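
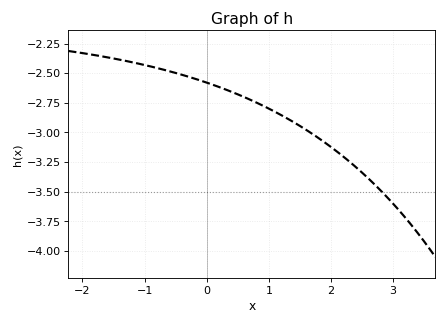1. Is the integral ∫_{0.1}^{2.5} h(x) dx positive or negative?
negative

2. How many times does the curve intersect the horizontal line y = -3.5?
1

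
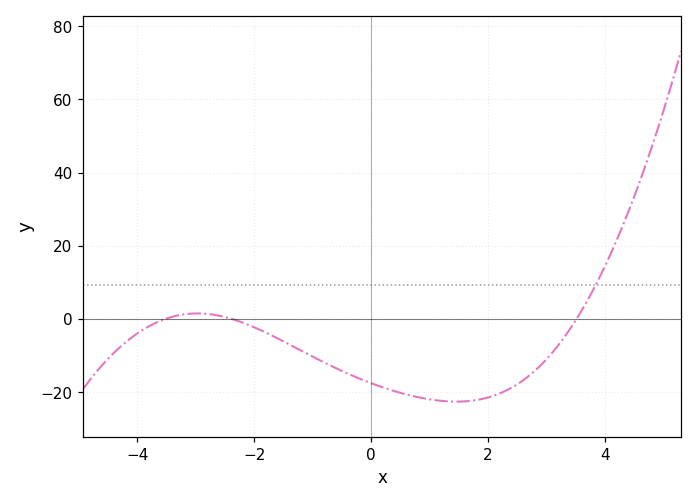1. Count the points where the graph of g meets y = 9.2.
1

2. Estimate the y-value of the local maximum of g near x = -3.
1.5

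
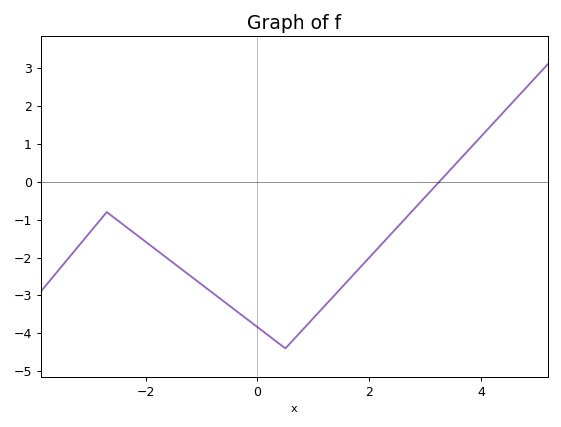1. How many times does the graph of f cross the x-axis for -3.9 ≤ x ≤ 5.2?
1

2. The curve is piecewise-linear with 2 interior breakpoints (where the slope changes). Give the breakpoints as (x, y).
(-2.7, -0.8); (0.5, -4.4)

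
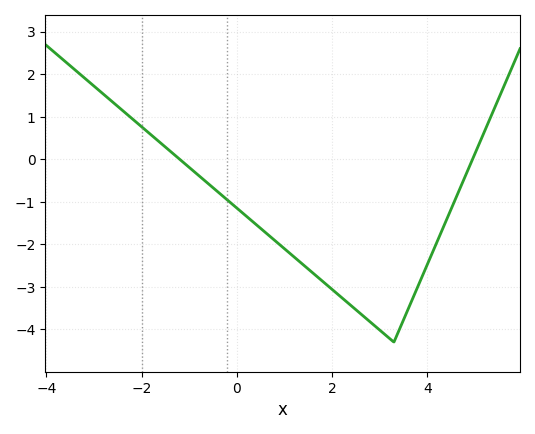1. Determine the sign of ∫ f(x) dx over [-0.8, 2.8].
negative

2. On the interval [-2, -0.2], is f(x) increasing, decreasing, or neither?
decreasing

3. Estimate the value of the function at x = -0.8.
-0.4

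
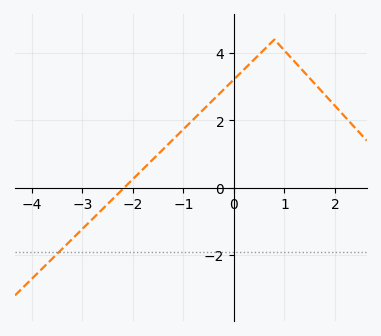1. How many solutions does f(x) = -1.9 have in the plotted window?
1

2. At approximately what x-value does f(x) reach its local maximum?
0.8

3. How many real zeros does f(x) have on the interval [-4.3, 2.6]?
1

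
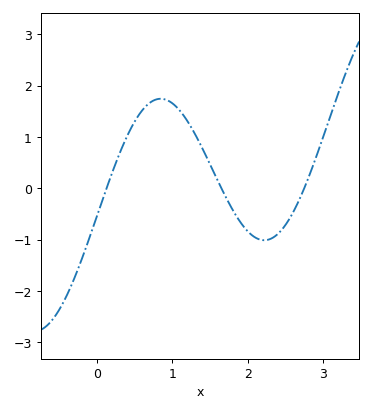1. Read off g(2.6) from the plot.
-0.5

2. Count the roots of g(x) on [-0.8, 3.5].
3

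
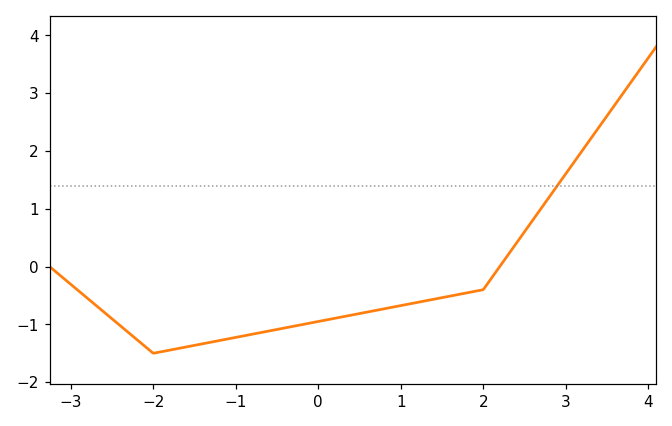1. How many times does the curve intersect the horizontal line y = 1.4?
1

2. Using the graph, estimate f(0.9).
-0.7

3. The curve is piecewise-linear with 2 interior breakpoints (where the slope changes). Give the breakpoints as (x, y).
(-2, -1.5); (2, -0.4)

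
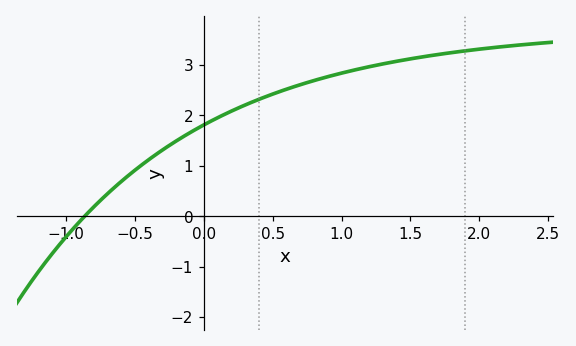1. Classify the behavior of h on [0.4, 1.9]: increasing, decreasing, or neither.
increasing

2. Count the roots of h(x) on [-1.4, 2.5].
1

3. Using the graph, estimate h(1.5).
3.12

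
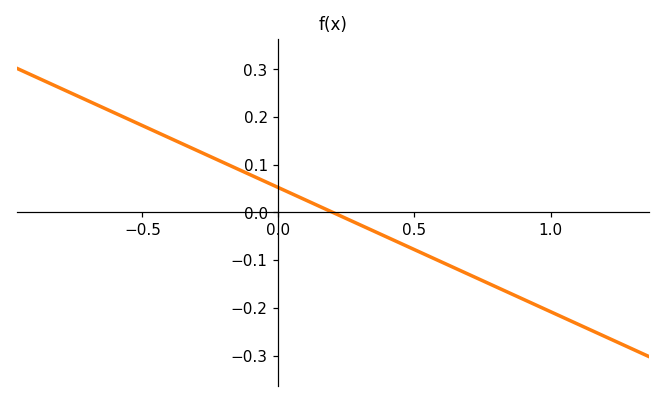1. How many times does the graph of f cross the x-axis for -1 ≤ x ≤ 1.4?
1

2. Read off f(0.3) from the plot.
-0.03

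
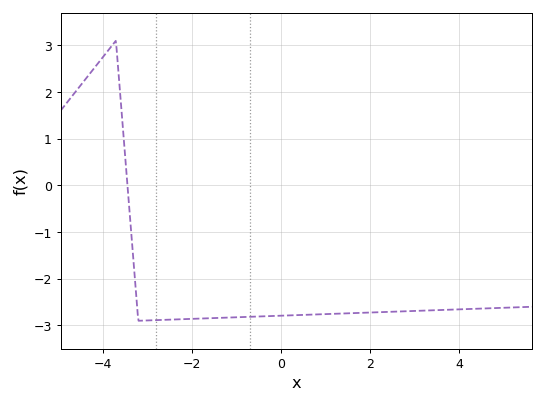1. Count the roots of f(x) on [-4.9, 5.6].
1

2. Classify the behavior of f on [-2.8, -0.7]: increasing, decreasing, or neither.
increasing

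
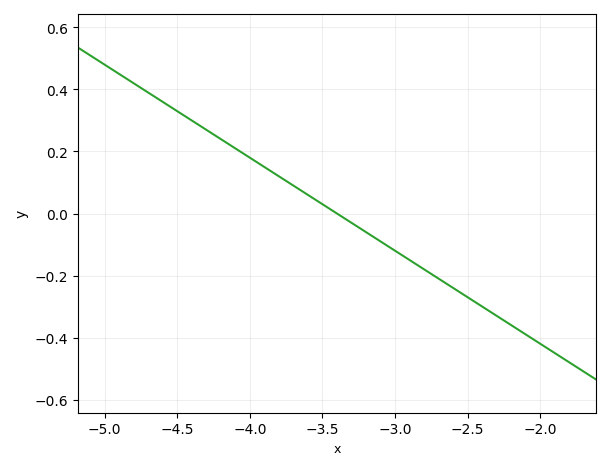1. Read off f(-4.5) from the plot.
0.32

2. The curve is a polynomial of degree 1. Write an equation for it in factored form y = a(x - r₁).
y = -0.3(x + 3.4)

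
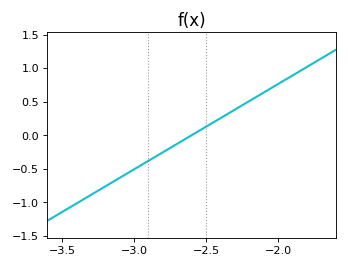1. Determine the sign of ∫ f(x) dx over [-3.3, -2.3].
negative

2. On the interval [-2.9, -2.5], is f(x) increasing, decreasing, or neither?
increasing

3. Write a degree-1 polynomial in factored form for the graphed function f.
y = 1.27(x + 2.6)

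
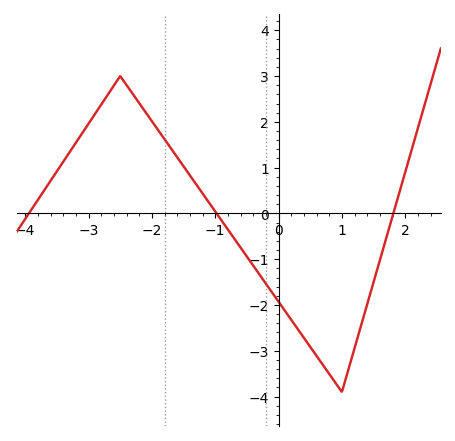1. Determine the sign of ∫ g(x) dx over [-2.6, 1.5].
negative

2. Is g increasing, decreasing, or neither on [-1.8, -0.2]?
decreasing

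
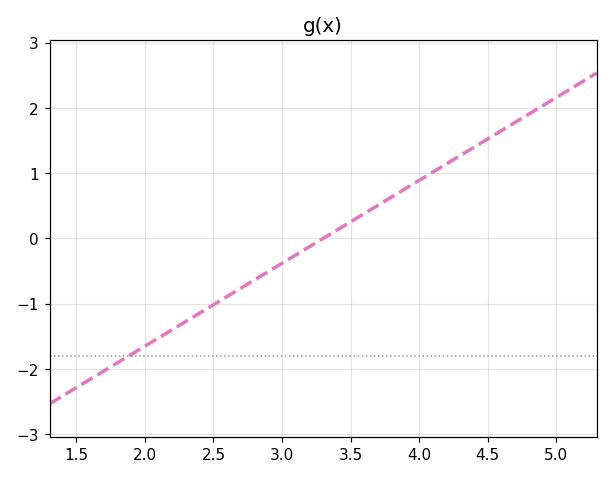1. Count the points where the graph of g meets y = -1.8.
1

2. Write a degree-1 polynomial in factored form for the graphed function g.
y = 1.27(x - 3.3)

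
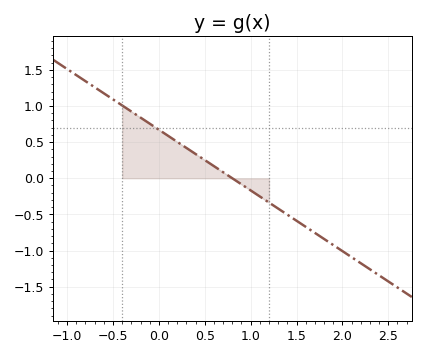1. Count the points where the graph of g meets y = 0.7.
1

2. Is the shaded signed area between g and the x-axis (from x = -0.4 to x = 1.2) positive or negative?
positive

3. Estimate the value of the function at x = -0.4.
1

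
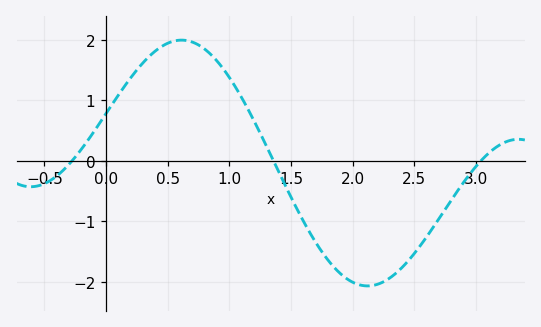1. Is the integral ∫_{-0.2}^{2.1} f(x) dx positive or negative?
positive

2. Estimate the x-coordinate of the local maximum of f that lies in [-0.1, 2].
0.6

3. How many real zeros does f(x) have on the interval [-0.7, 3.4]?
3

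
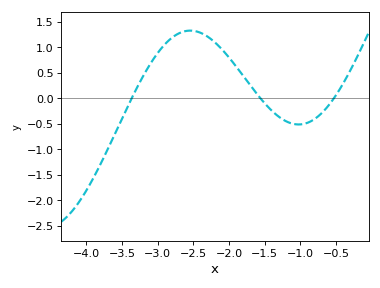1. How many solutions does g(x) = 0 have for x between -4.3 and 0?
3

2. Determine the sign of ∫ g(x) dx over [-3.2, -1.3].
positive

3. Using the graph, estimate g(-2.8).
1.2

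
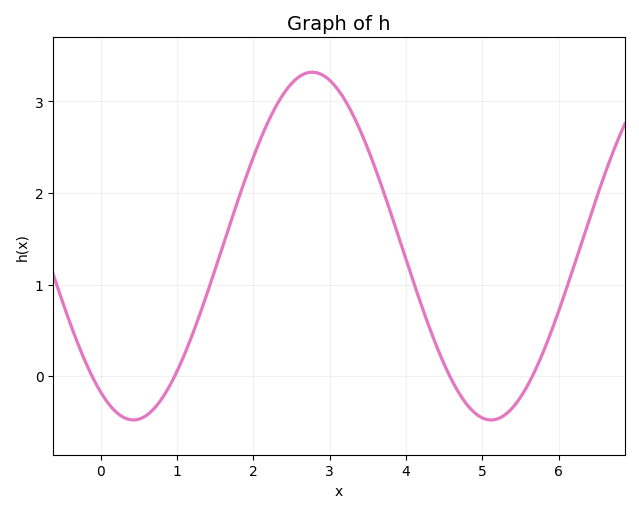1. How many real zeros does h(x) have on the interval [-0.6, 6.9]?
4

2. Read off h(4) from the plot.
1.28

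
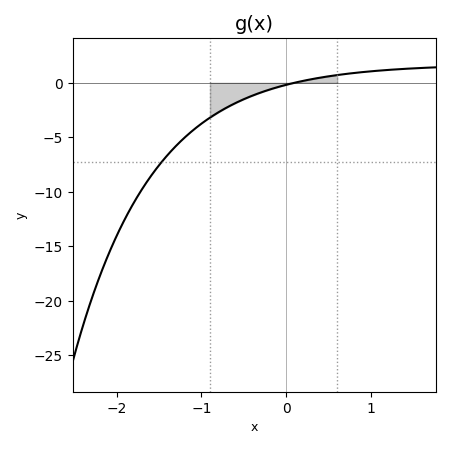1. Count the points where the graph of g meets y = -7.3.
1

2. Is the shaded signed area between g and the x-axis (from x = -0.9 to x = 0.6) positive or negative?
negative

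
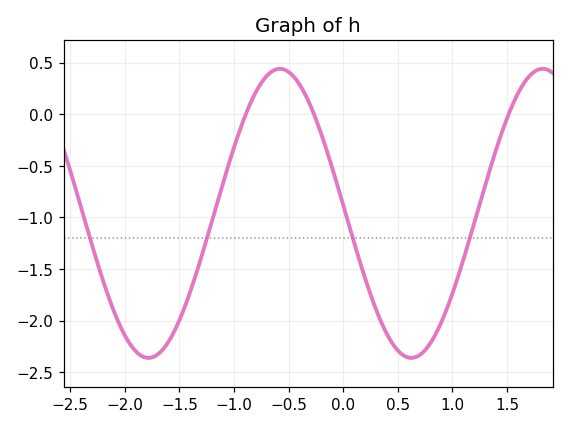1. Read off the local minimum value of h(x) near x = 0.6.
-2.35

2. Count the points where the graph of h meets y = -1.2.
4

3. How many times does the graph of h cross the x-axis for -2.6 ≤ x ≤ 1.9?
3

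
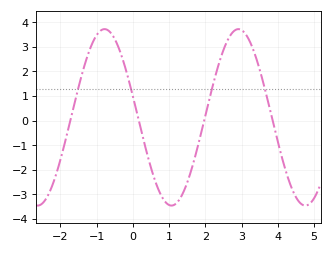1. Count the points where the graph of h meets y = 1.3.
4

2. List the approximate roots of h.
-1.8, 0.2, 2, 3.8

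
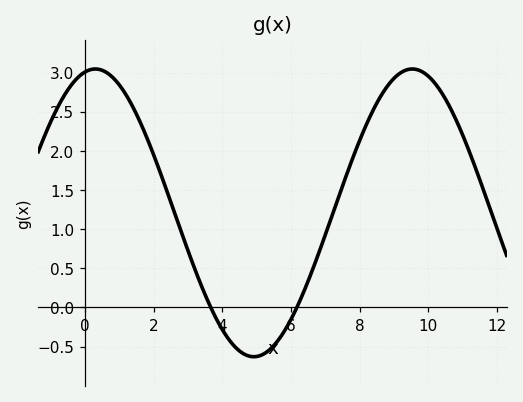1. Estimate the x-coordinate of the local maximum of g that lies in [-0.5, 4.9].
0.2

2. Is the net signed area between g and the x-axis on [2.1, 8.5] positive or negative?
positive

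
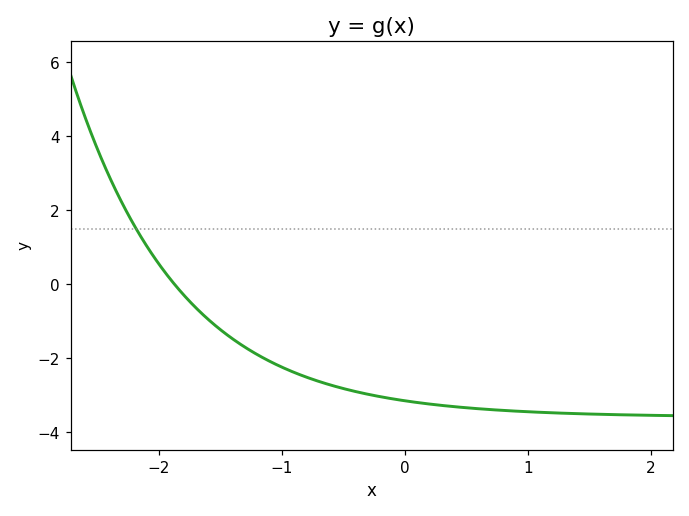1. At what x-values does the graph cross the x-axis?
-1.87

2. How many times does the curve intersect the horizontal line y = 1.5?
1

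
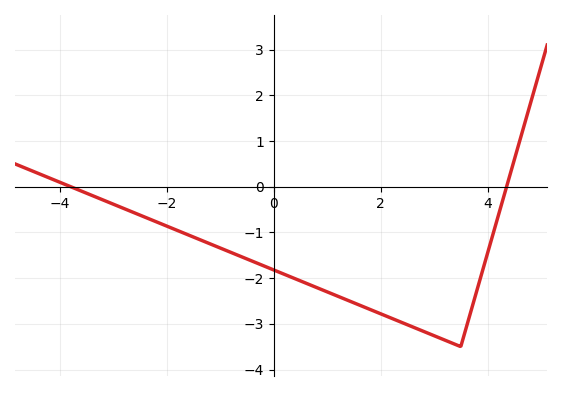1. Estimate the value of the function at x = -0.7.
-1.49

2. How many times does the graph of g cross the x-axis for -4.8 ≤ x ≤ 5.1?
2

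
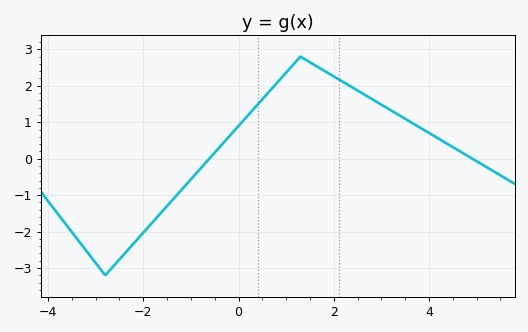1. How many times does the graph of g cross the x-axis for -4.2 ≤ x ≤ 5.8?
2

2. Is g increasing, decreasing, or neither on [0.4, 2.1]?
neither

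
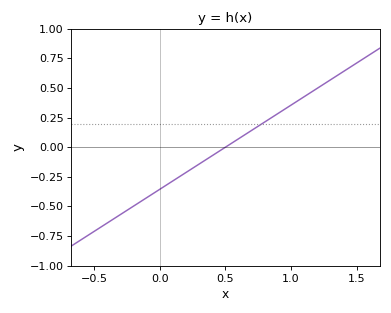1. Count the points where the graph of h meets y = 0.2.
1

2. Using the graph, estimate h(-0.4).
-0.64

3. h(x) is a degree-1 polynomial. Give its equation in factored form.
y = 0.71(x - 0.5)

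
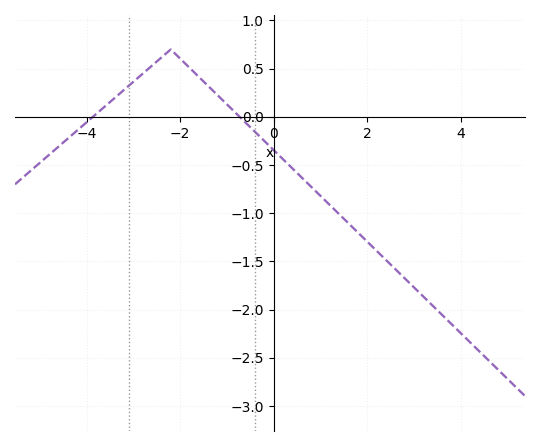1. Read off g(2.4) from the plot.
-1.48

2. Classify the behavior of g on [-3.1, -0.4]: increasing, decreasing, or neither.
neither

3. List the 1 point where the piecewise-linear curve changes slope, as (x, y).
(-2.2, 0.7)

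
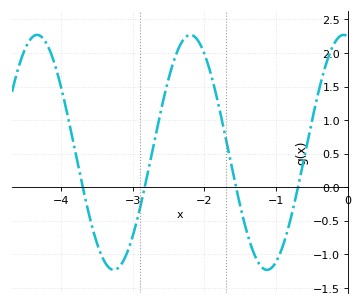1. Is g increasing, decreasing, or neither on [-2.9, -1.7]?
neither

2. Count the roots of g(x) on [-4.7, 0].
4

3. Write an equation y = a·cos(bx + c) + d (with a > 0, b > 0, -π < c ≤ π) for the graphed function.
y = 1.75cos(2.94x + 0.172) + 0.52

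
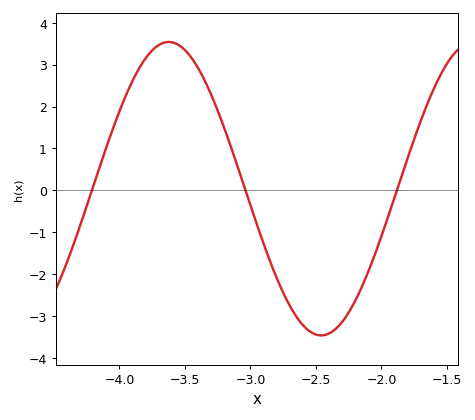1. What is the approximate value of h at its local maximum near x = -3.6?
3.54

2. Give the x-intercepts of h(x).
-4.21, -3.04, -1.88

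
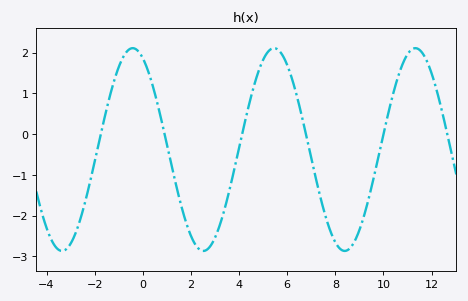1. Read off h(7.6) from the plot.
-2.04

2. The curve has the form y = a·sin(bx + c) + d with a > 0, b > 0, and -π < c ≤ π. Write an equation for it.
y = 2.49sin(1.07x + 2.02) - 0.38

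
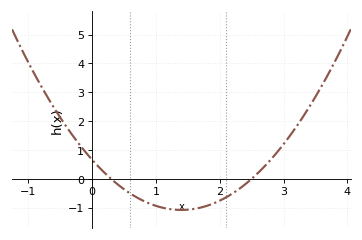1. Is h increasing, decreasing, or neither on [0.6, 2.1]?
neither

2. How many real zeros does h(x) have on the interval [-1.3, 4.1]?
2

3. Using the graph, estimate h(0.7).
-0.641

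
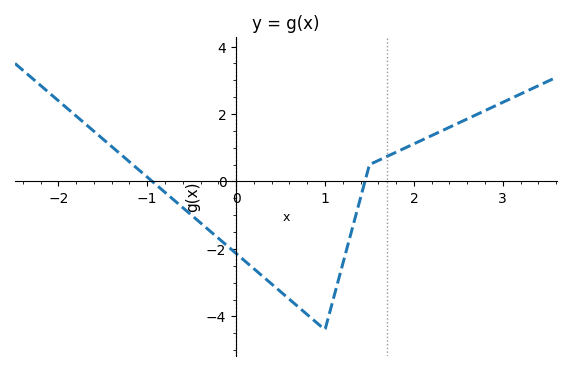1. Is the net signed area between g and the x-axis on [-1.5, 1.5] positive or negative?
negative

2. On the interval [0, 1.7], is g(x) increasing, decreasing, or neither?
neither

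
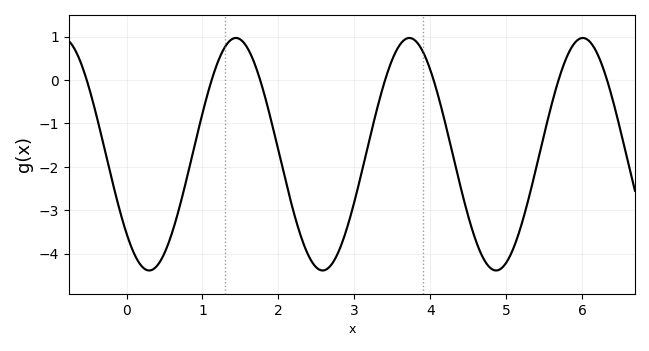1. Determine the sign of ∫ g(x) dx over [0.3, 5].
negative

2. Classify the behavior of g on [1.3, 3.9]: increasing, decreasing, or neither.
neither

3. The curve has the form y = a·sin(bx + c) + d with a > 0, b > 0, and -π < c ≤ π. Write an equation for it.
y = 2.68sin(2.8x - 2.4) - 1.71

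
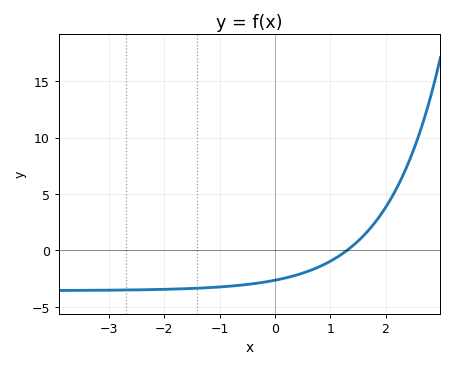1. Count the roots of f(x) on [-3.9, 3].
1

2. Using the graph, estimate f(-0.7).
-3.12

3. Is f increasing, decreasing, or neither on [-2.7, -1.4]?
increasing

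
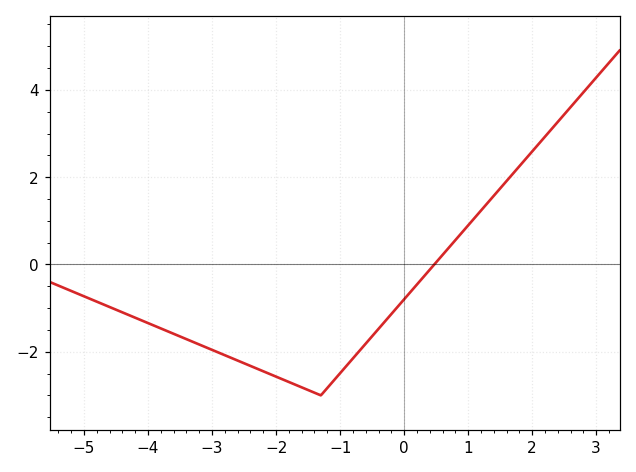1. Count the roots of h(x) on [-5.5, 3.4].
1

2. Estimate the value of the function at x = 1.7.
2.08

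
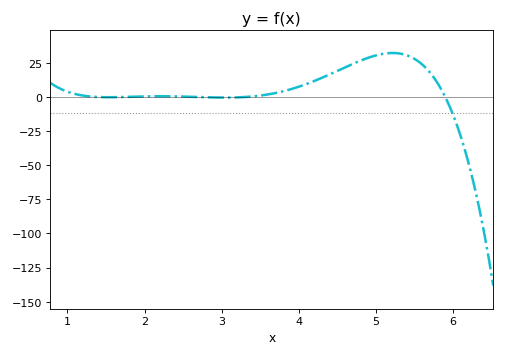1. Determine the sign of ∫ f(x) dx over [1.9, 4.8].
positive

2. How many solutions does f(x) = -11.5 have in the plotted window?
1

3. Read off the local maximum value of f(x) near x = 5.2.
32.3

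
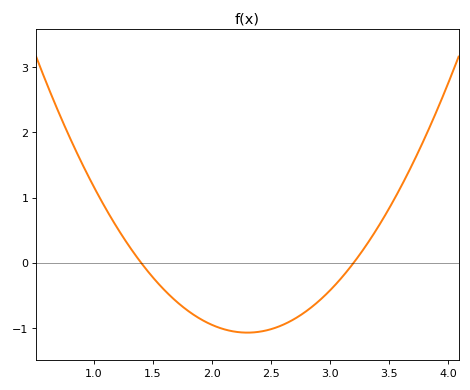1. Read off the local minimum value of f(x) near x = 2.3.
-1.1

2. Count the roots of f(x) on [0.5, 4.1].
2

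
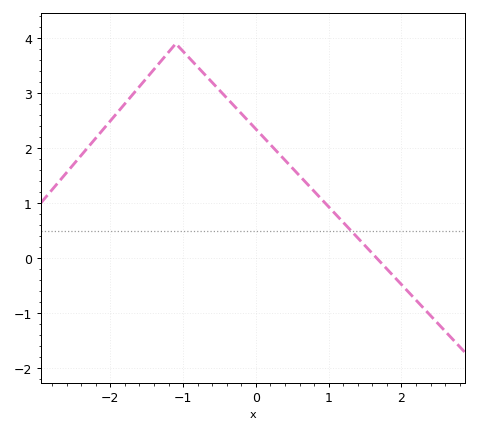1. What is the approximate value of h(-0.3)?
2.77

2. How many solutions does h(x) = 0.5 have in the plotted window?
1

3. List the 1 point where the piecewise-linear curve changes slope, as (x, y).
(-1.1, 3.9)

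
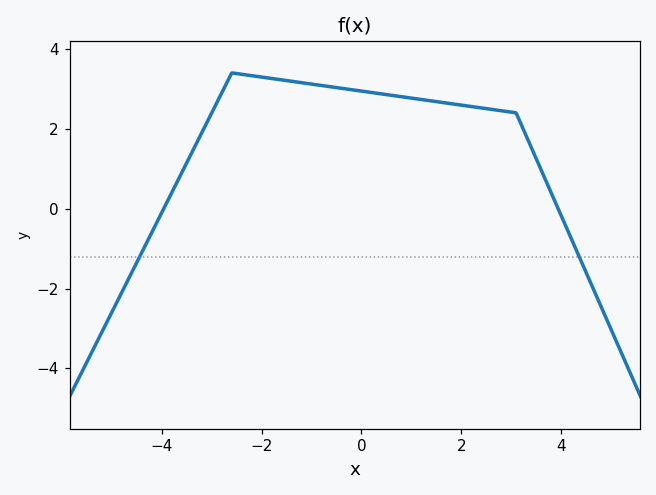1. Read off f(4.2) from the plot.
-0.733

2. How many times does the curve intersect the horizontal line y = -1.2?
2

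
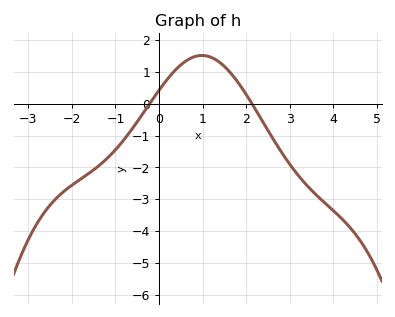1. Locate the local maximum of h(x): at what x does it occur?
0.984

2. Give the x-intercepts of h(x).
-0.218, 2.13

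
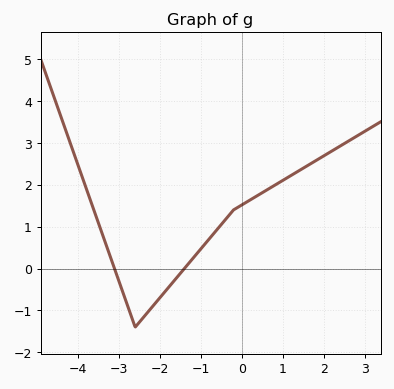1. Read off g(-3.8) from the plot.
1.93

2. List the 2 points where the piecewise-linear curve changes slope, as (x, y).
(-2.6, -1.4); (-0.2, 1.4)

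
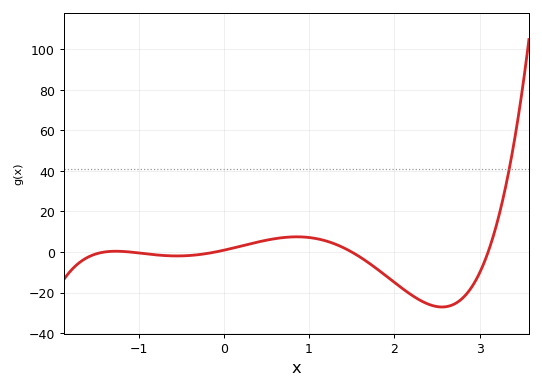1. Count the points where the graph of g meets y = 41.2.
1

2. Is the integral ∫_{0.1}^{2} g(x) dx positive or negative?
positive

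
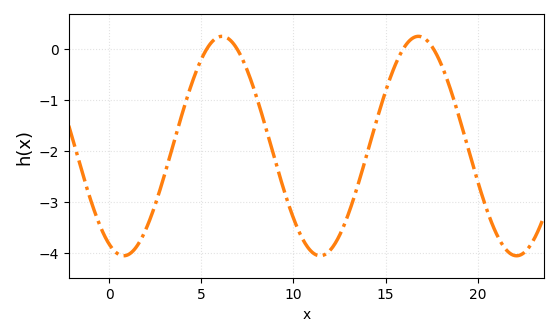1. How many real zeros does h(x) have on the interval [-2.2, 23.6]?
4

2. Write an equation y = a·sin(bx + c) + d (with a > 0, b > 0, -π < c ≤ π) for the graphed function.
y = 2.15sin(0.59x - 2.04) - 1.9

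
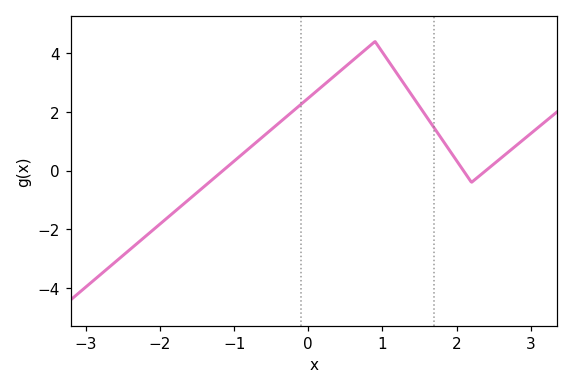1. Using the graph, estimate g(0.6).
3.76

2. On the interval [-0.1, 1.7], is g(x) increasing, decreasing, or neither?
neither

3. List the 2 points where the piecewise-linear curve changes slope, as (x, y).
(0.9, 4.4); (2.2, -0.4)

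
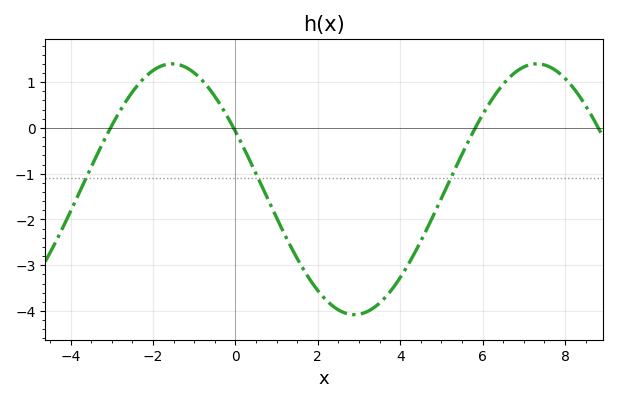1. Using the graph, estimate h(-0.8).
1.03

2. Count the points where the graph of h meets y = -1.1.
3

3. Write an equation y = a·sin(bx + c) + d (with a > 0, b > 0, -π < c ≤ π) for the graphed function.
y = 2.74sin(0.71x + 2.66) - 1.34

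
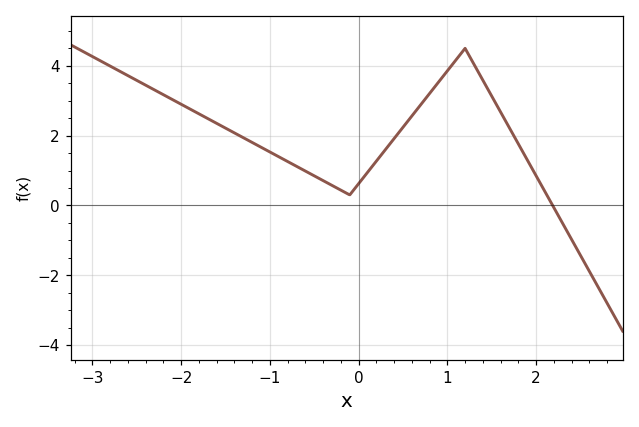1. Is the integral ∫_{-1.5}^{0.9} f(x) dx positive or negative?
positive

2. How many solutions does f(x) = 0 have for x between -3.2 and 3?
1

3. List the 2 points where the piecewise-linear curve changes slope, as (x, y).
(-0.1, 0.3); (1.2, 4.5)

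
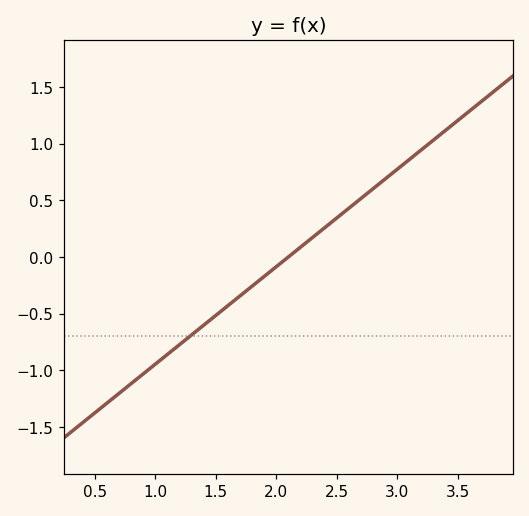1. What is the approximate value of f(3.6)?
1.3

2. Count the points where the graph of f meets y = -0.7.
1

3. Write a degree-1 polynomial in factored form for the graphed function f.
y = 0.86(x - 2.1)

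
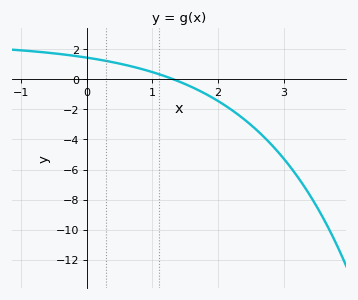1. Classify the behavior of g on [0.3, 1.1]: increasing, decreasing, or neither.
decreasing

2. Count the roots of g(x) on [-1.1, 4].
1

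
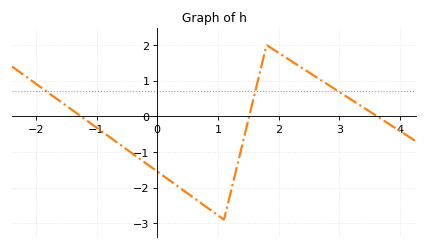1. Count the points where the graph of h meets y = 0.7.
3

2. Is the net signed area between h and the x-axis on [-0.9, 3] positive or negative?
negative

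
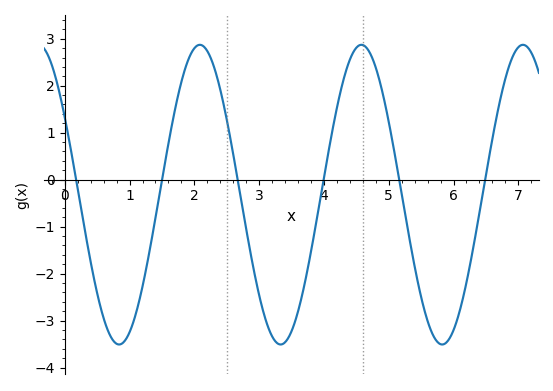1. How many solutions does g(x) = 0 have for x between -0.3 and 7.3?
6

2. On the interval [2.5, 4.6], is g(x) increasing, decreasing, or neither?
neither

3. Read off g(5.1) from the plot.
0.488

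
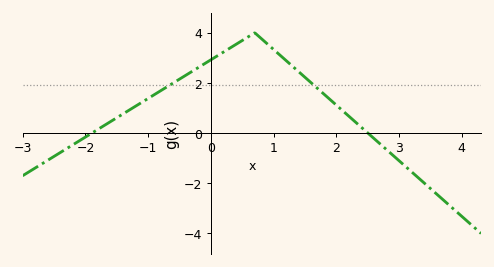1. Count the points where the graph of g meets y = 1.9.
2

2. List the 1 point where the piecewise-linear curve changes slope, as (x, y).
(0.7, 4)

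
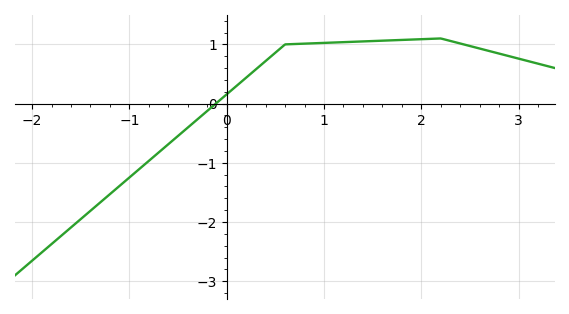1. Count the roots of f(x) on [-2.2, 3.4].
1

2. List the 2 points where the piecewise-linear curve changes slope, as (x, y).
(0.6, 1); (2.2, 1.1)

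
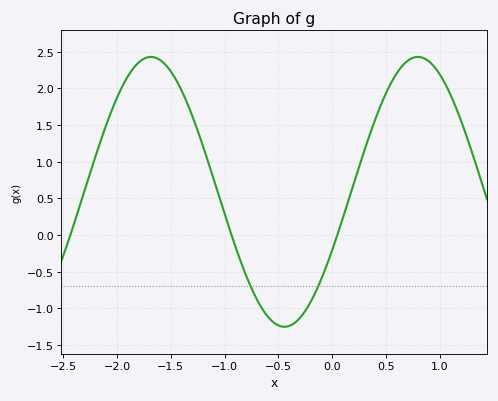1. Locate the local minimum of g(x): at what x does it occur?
-0.444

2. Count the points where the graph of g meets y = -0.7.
2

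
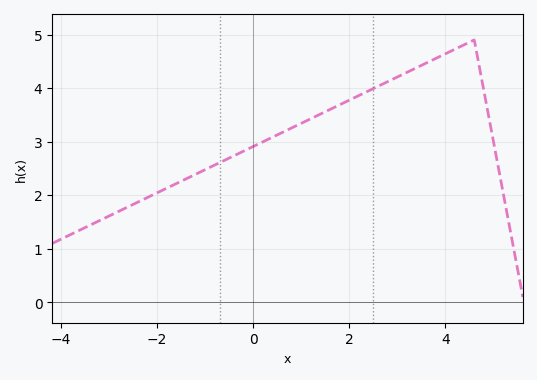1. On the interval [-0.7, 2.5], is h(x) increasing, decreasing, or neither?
increasing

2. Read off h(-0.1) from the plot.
2.87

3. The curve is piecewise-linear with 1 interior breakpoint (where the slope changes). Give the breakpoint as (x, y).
(4.6, 4.9)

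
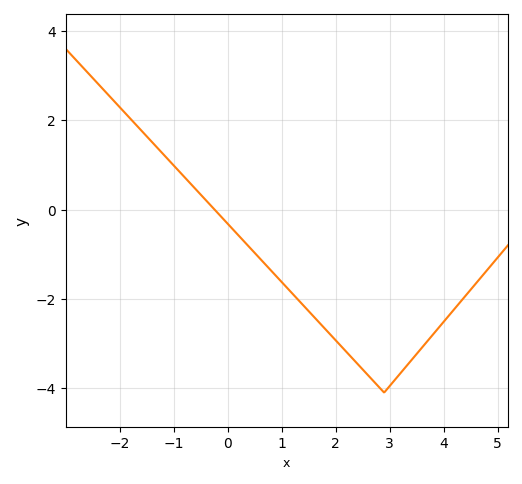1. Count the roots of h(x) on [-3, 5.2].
1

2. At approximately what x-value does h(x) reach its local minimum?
2.8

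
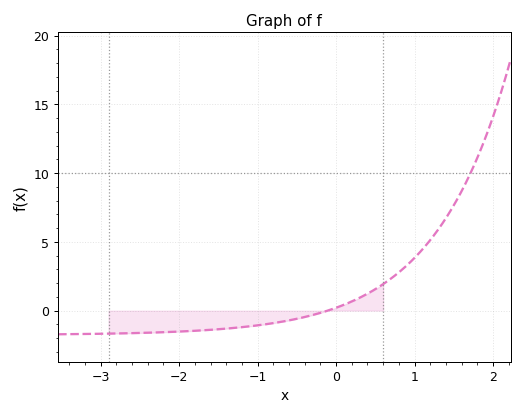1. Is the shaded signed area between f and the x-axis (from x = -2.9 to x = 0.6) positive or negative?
negative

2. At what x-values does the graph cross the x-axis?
-0.1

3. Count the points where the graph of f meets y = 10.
1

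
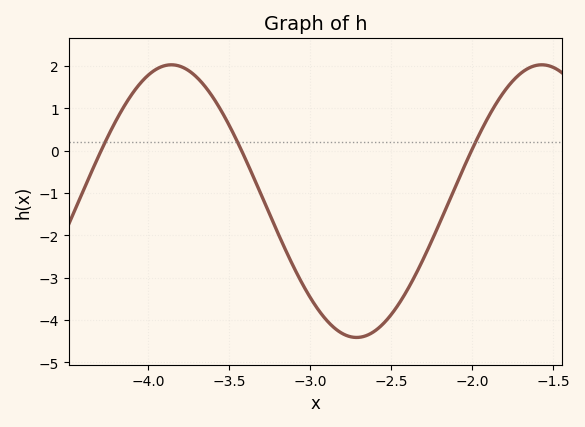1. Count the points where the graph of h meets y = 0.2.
3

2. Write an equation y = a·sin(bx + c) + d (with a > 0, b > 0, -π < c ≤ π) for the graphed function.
y = 3.22sin(2.75x - 0.39) - 1.19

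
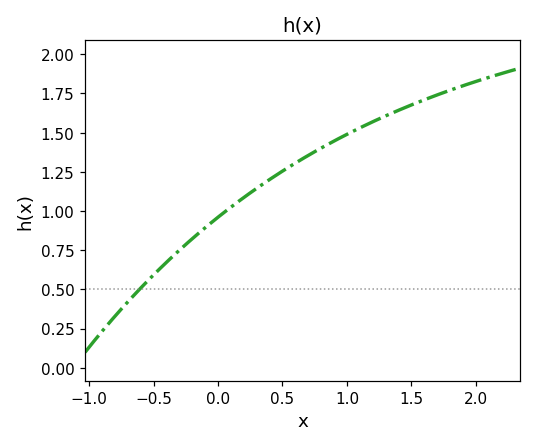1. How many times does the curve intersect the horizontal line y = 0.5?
1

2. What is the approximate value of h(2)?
1.83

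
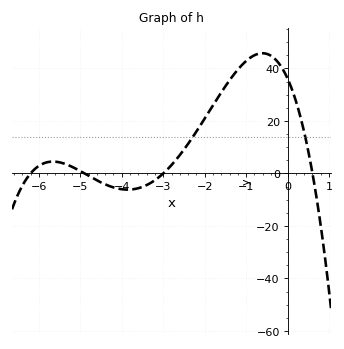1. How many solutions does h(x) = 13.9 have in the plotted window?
2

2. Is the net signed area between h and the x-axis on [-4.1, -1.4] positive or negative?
positive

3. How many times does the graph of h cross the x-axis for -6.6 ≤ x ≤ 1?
4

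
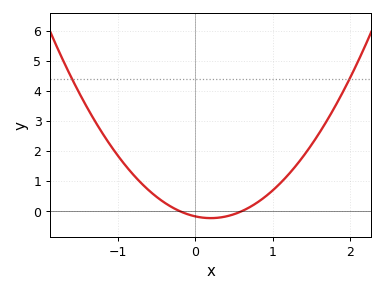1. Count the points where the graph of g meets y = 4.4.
2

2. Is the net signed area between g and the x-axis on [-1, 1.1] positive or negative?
positive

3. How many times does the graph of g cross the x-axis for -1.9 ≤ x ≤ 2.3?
2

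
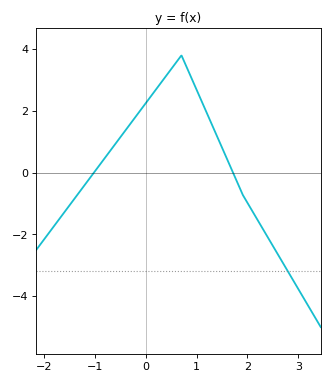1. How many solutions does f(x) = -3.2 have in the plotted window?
1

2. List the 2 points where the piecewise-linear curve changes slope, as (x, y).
(0.7, 3.8); (1.9, -0.7)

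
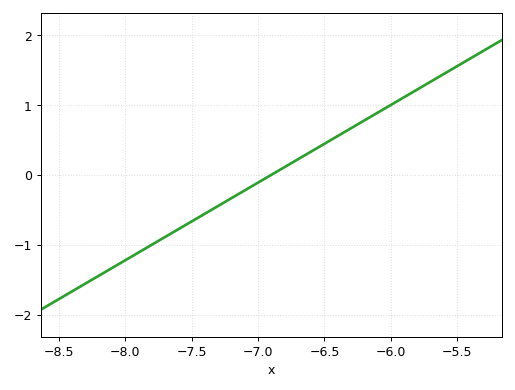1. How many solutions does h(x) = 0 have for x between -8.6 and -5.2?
1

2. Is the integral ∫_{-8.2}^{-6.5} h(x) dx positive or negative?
negative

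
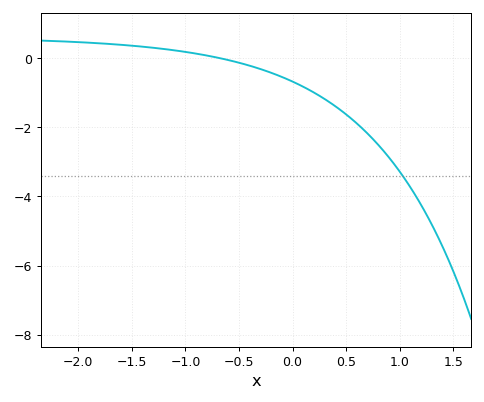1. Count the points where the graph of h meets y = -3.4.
1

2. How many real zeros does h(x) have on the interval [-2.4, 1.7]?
1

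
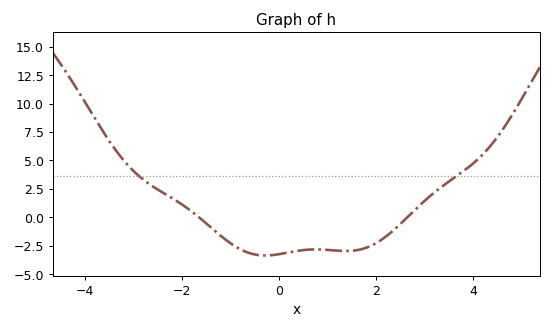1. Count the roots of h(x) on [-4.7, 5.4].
2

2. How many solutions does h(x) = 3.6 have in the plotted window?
2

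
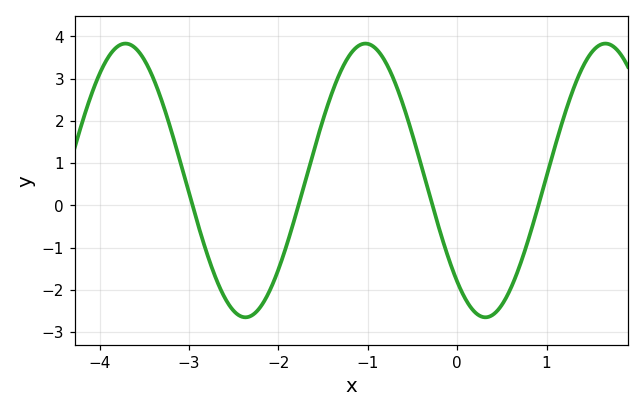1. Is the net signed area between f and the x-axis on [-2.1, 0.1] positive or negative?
positive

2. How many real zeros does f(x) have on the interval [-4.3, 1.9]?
4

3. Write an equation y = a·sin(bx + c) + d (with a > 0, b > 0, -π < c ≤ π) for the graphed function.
y = 3.24sin(2.3x - 2.3) + 0.59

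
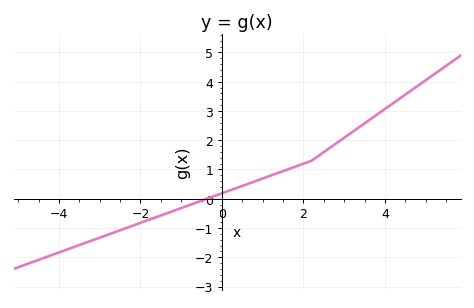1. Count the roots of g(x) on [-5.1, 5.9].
1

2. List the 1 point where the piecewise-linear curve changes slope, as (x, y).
(2.2, 1.3)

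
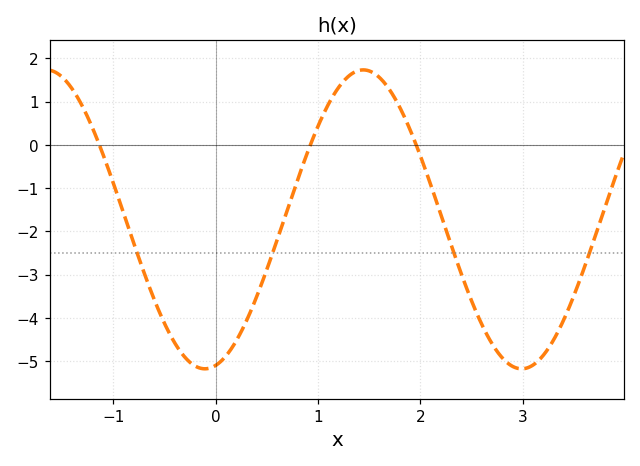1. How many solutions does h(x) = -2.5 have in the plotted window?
4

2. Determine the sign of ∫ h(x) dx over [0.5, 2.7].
negative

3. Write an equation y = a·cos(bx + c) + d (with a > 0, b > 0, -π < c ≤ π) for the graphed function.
y = 3.45cos(2.03x - 2.93) - 1.72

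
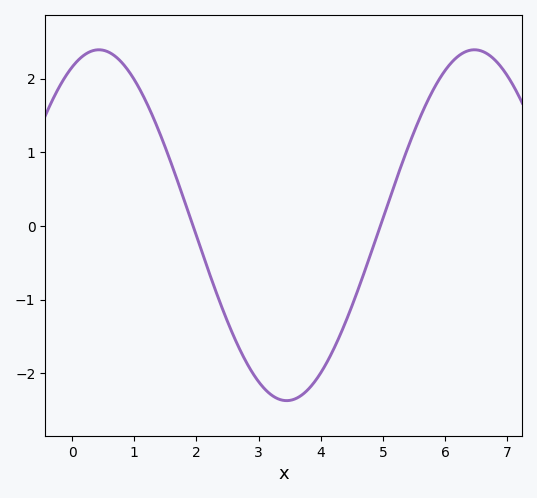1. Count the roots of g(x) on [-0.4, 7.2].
2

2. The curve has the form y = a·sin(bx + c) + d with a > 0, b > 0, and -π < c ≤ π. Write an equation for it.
y = 2.38sin(1.04x + 1.12) + 0.01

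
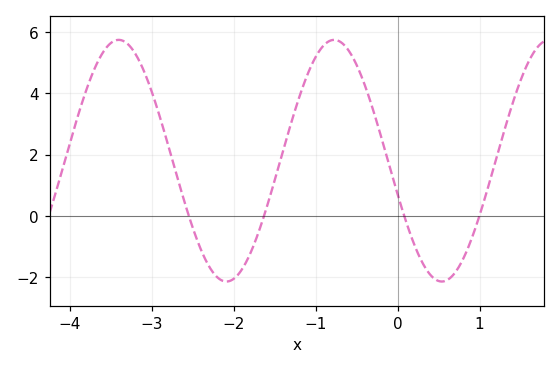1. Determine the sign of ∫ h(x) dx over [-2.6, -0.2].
positive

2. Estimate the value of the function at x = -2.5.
-0.4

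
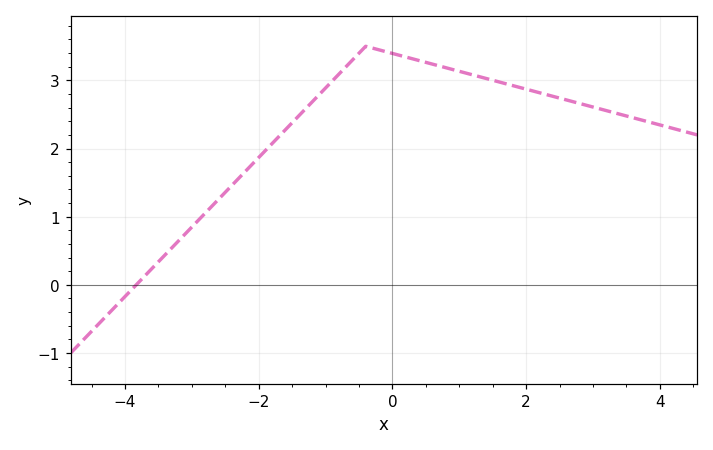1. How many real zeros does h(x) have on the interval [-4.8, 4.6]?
1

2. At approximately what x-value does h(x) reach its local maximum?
-0.398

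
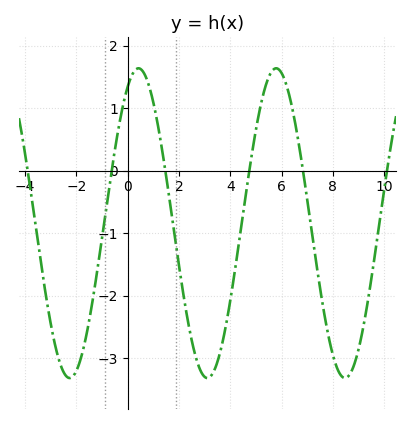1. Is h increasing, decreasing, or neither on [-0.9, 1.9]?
neither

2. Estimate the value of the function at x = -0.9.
-0.775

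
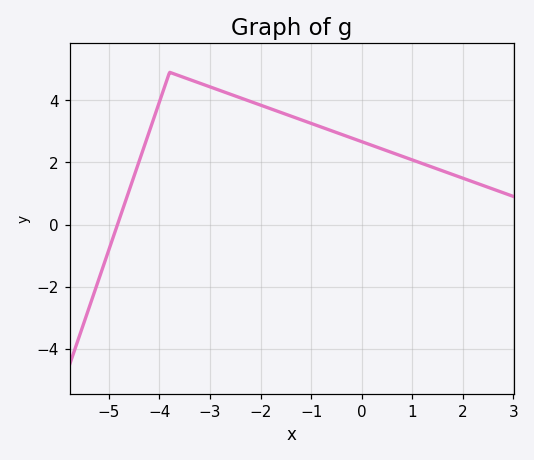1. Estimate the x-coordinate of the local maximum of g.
-3.8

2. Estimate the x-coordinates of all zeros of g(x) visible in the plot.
-4.83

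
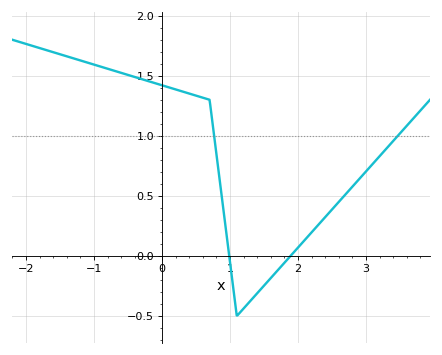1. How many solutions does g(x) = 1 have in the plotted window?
2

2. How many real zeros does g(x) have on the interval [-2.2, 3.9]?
2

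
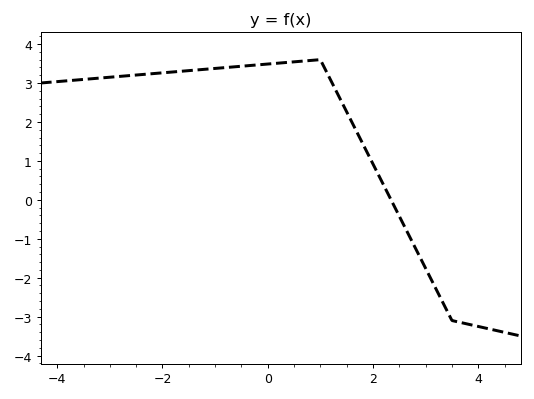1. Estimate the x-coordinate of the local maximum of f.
1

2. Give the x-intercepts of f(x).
2.4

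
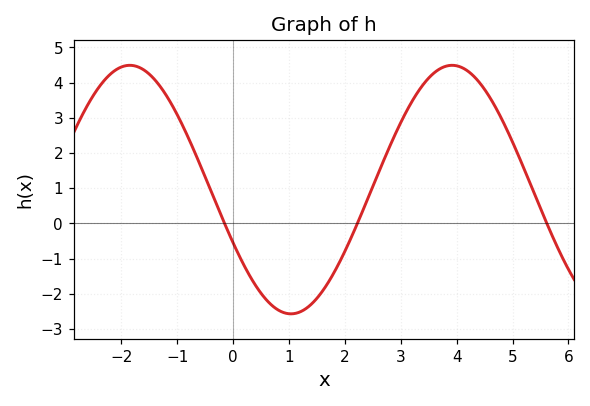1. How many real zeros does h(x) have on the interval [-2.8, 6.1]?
3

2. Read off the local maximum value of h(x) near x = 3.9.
4.5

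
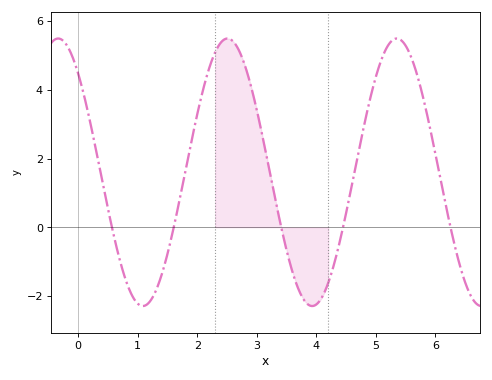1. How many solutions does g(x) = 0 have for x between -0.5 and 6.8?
5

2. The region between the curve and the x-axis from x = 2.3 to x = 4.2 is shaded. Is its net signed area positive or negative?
positive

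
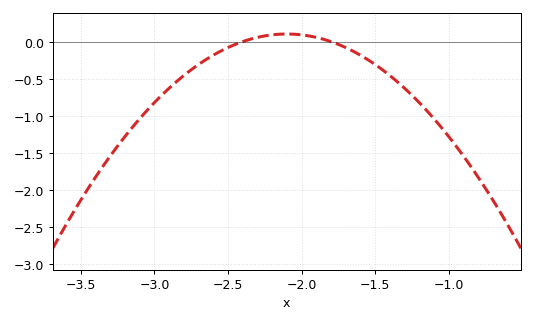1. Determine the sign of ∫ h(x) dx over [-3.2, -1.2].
negative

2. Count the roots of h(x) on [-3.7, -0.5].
2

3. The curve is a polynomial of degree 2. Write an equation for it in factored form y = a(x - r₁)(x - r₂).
y = -1.14(x + 2.4)(x + 1.8)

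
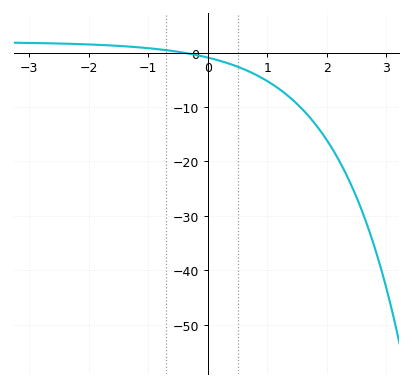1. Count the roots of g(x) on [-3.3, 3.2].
1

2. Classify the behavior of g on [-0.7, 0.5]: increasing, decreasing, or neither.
decreasing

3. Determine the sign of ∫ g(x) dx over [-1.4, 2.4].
negative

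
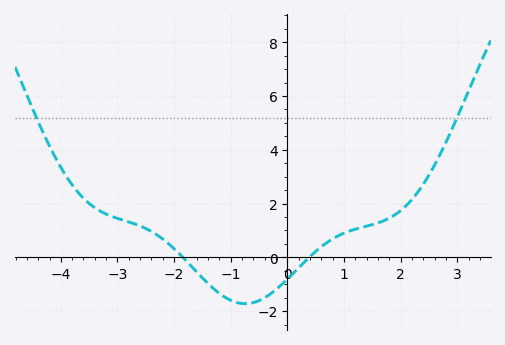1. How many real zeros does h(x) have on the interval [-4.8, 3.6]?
2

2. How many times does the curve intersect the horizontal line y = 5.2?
2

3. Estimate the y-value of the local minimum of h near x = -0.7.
-1.72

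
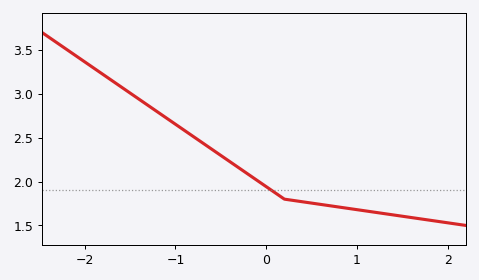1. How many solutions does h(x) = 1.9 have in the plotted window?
1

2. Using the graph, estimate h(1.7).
1.6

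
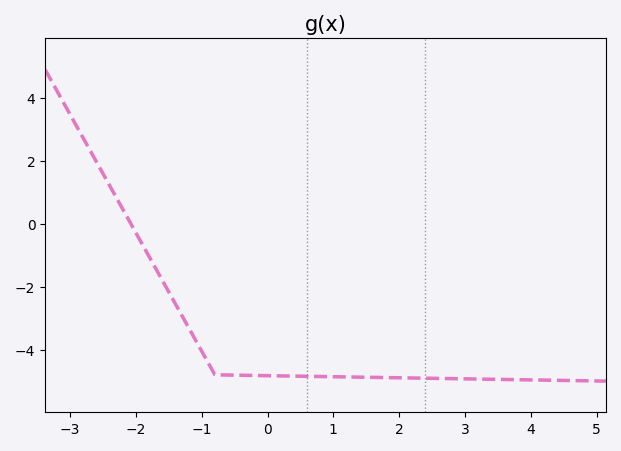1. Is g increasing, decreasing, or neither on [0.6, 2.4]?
decreasing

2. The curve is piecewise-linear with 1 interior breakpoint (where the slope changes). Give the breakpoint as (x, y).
(-0.8, -4.8)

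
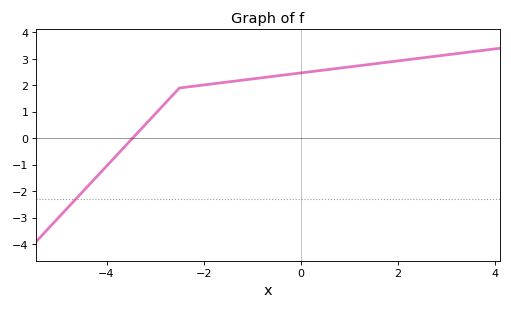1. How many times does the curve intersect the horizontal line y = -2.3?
1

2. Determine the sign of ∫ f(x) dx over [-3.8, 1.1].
positive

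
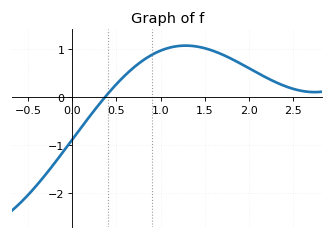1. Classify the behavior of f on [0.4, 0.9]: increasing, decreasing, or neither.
increasing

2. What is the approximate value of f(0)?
-0.9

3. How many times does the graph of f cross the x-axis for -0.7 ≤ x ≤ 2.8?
1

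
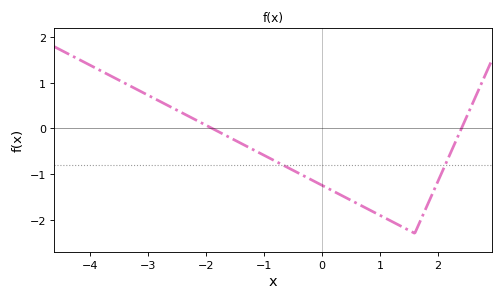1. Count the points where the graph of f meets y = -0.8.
2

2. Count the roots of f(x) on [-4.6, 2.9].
2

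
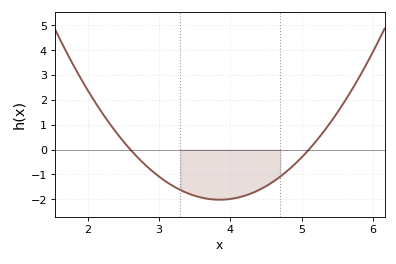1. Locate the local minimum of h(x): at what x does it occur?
3.8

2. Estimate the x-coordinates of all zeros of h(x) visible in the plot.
2.6, 5.1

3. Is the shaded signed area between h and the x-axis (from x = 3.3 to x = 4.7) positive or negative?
negative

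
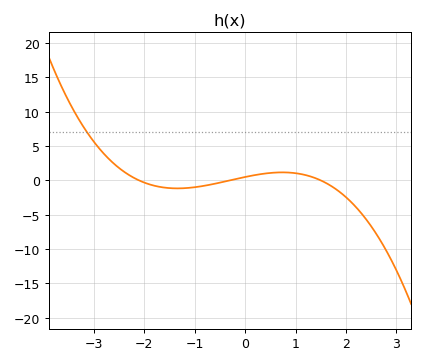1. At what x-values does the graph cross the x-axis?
-2.1, -0.3, 1.5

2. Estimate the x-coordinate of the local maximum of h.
0.7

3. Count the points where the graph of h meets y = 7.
1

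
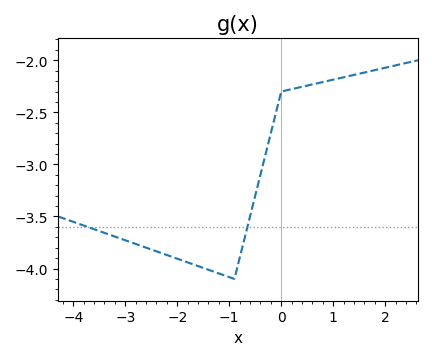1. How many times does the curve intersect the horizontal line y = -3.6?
2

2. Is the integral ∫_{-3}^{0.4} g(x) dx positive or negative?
negative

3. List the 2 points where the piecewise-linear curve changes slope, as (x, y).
(-0.9, -4.1); (0, -2.3)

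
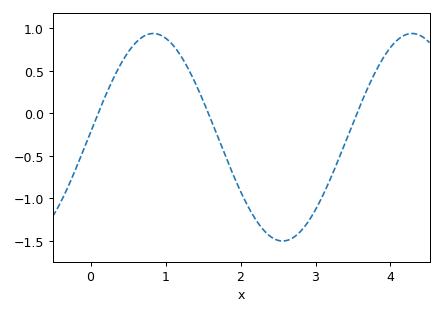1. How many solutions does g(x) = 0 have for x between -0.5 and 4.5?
3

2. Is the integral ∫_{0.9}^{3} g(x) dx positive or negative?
negative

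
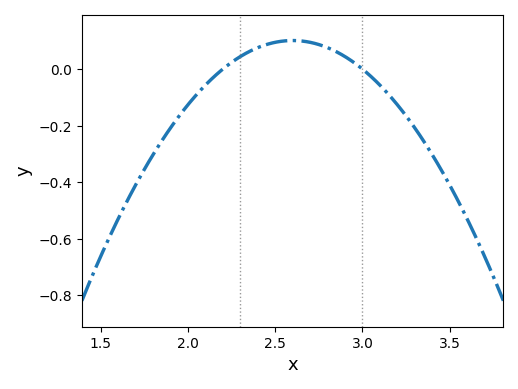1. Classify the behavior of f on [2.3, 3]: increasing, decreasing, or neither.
neither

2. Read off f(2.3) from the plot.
0.044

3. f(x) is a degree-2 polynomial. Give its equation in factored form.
y = -0.63(x - 2.2)(x - 3)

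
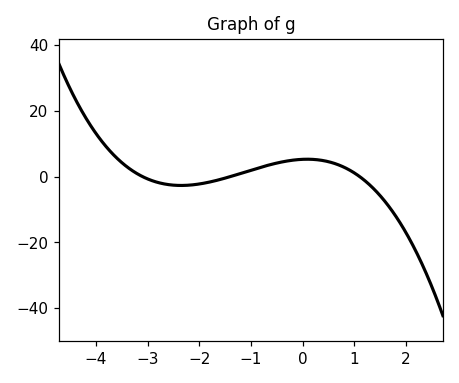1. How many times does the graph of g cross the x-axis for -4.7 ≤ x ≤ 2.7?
3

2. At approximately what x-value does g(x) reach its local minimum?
-2.4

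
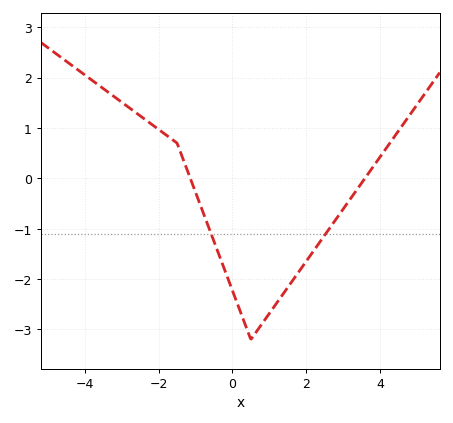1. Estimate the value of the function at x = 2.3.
-1.34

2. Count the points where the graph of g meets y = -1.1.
2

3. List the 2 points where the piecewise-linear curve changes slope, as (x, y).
(-1.5, 0.7); (0.5, -3.2)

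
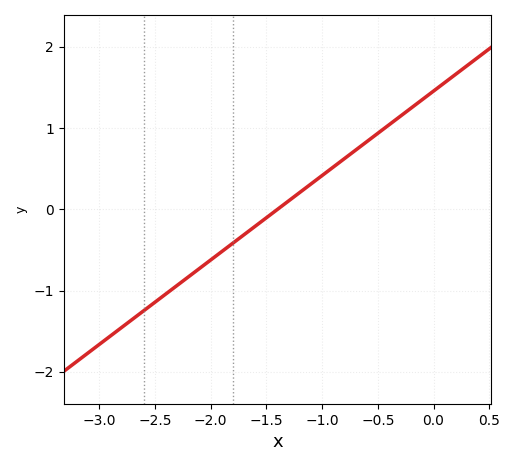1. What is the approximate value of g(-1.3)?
0.104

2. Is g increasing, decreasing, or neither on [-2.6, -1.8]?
increasing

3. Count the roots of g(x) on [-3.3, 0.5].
1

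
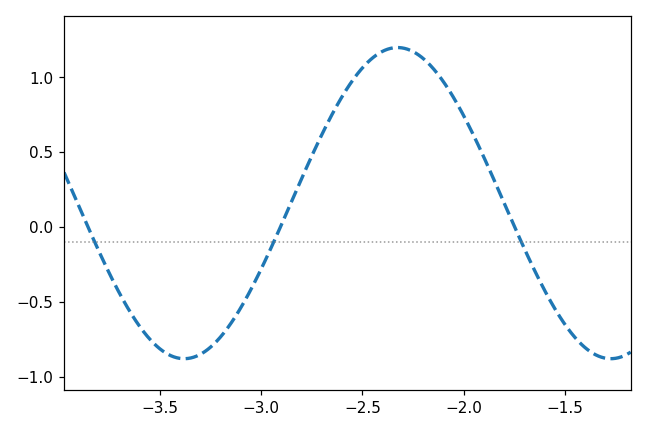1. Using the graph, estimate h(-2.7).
0.621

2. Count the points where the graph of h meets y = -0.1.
3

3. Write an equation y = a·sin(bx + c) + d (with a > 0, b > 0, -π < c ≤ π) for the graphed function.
y = 1.04sin(2.98x + 2.22) + 0.16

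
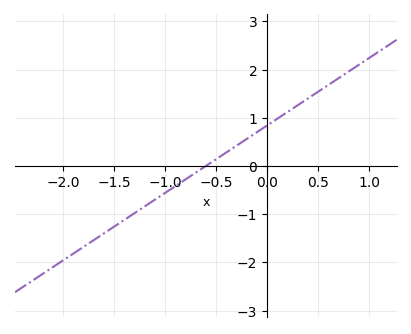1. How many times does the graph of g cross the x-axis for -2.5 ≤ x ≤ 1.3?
1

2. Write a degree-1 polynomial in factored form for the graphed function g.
y = 1.4(x + 0.6)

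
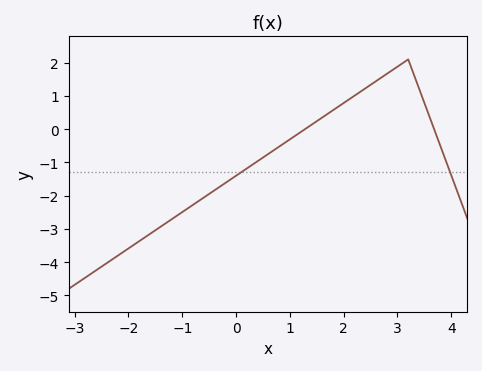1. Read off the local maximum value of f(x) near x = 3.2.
2.1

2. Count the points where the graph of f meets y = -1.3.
2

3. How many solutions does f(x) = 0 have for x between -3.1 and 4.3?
2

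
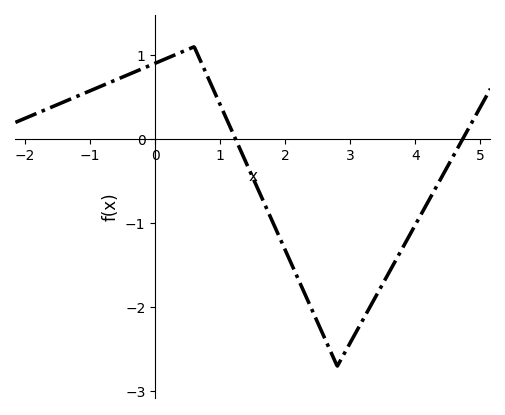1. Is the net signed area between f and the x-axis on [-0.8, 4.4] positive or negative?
negative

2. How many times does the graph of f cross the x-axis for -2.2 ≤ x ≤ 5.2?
2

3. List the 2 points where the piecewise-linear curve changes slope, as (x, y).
(0.6, 1.1); (2.8, -2.7)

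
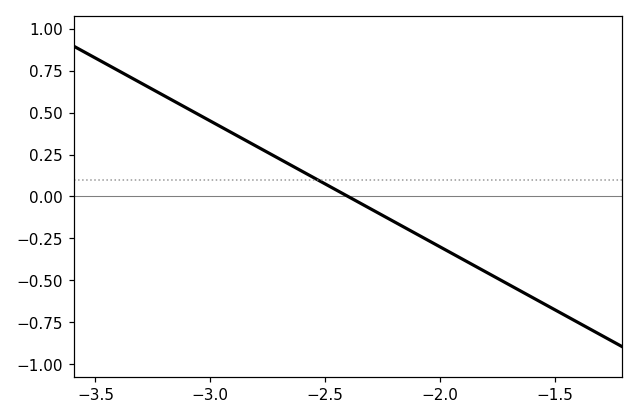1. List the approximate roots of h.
-2.4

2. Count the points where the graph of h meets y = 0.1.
1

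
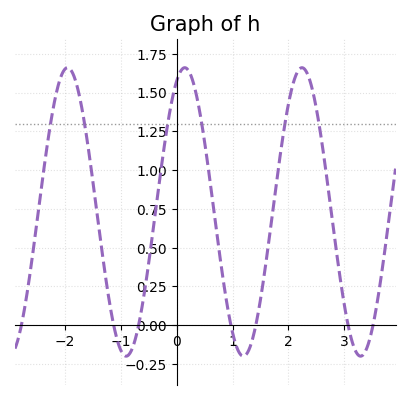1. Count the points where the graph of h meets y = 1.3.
6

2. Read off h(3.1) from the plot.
-0.056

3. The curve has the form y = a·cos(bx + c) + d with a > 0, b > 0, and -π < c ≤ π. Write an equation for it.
y = 0.93cos(3x - 0.44) + 0.73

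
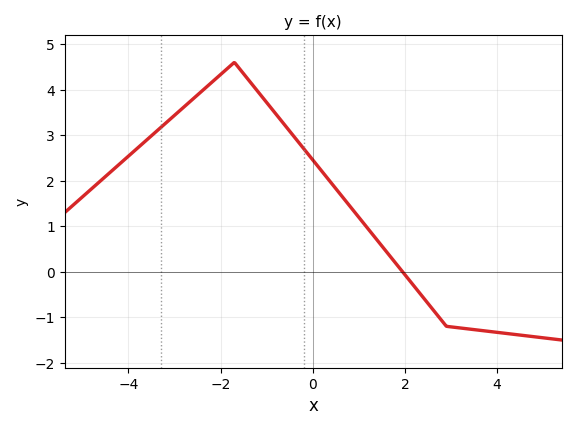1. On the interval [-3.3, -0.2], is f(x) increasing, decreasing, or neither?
neither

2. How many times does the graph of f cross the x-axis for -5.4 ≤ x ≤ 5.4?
1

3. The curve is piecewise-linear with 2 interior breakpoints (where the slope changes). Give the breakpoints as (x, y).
(-1.7, 4.6); (2.9, -1.2)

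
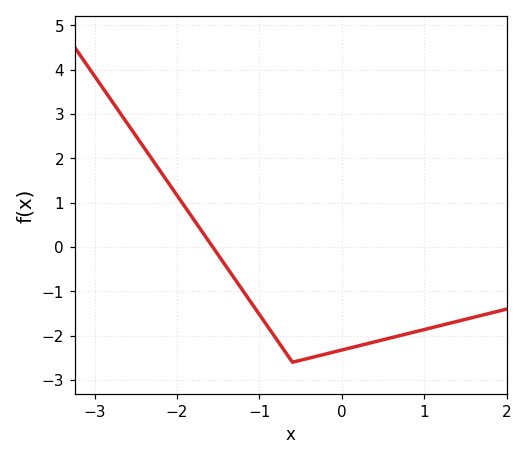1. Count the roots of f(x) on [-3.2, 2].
1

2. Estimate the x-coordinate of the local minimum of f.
-0.598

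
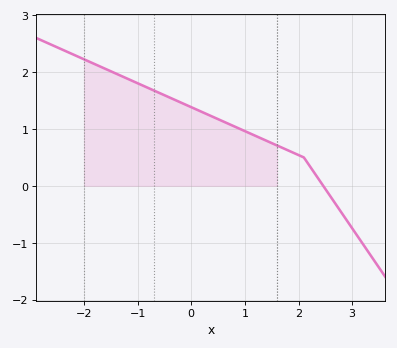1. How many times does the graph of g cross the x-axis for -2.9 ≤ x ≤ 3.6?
1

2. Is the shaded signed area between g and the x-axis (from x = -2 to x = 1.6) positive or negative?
positive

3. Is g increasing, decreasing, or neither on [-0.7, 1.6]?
decreasing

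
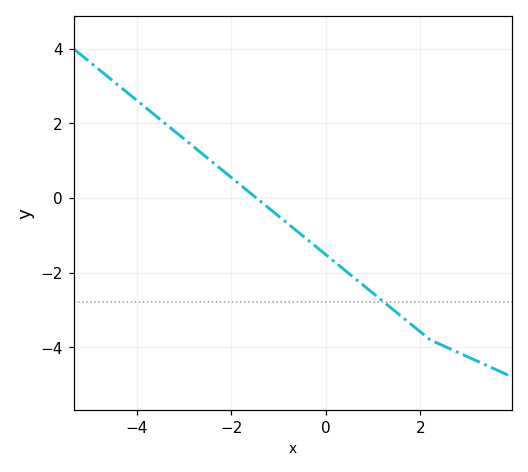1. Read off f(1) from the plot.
-2.56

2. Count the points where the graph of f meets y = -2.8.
1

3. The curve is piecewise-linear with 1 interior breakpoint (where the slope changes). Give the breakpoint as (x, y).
(2.2, -3.8)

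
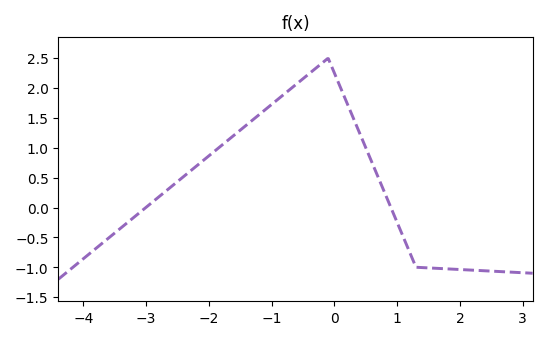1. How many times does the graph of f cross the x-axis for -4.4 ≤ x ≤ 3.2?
2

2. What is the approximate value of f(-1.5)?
1.3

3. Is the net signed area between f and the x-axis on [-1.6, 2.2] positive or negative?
positive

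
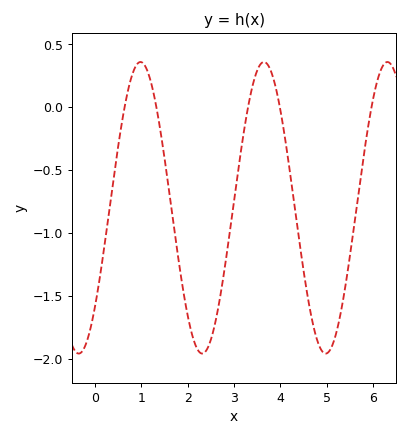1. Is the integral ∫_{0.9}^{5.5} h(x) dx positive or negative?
negative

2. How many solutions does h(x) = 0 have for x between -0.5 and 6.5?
5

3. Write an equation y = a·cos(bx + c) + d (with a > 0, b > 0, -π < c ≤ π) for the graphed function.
y = 1.16cos(2.4x - 2.3) - 0.8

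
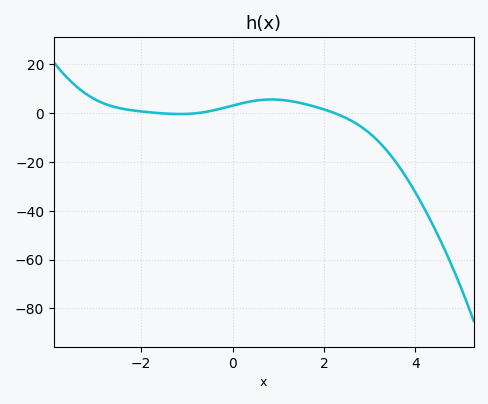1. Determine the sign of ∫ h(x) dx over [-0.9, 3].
positive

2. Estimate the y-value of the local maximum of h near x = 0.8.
5.65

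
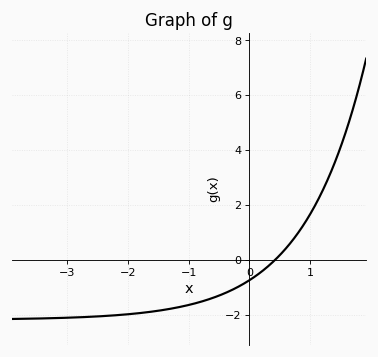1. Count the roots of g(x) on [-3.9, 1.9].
1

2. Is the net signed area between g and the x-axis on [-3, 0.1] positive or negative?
negative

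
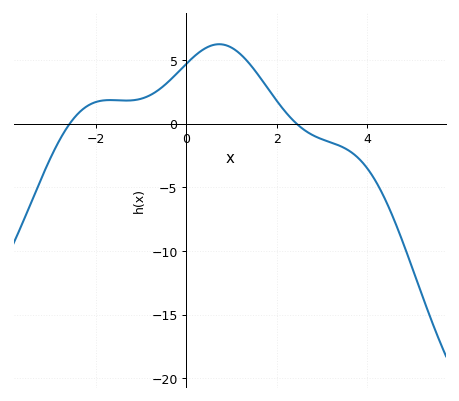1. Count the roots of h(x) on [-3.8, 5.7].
2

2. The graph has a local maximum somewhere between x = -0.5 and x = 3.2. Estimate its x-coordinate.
0.8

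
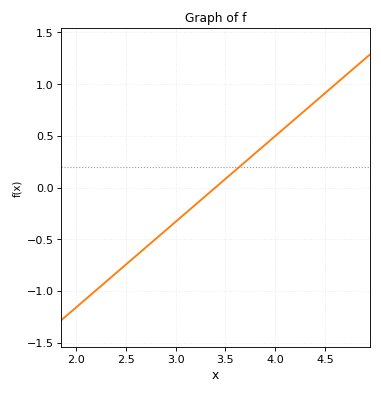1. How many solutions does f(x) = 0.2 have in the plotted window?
1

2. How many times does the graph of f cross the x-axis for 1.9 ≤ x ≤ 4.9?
1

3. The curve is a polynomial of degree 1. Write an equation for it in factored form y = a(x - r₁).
y = 0.83(x - 3.4)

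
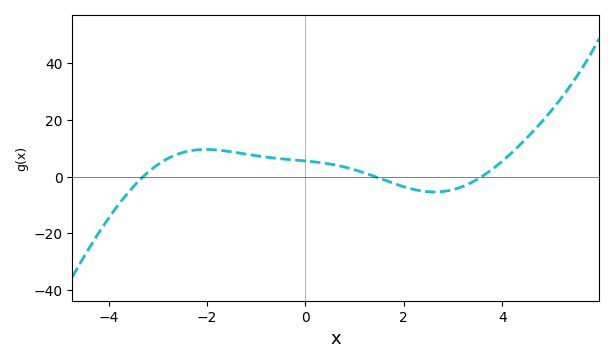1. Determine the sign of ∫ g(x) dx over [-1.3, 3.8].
positive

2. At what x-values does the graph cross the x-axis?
-3.3, 1.42, 3.58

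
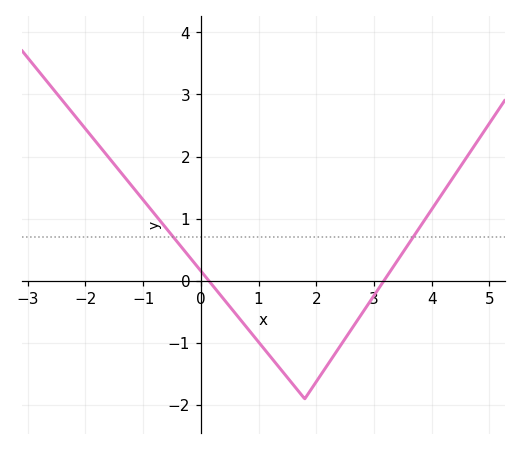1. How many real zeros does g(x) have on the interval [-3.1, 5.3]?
2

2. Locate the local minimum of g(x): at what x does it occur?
1.8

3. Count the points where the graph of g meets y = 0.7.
2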